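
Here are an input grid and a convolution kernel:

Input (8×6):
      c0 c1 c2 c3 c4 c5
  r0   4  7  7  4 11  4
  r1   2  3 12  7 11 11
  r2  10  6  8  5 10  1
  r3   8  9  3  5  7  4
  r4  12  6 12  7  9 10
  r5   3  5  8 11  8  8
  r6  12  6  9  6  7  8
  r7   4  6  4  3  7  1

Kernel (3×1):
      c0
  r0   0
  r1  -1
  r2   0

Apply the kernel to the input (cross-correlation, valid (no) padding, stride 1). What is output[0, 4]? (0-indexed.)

The receptive field on the input at this output position is [11 / 11 / 10]. Elementwise product with the kernel and sum: 11·-1.

-11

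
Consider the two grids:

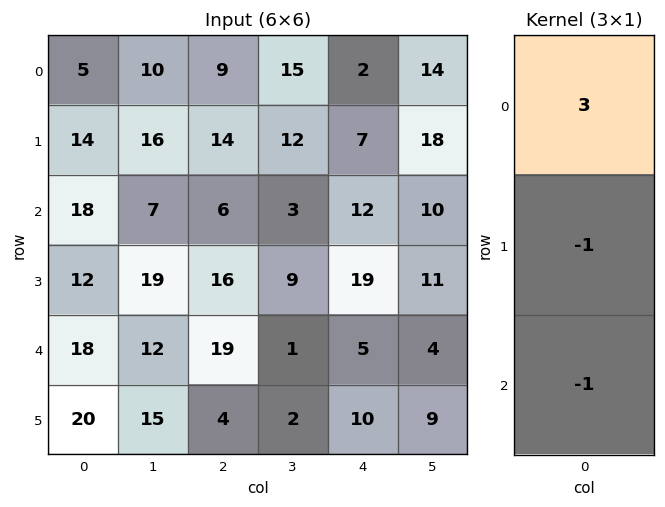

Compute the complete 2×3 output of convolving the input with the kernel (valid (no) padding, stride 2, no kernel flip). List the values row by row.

Output[0,0]: The receptive field on the input at this output position is [5 / 14 / 18]. Elementwise product with the kernel and sum: 5·3 + 14·-1 + 18·-1.
Output[0,1]: The receptive field on the input at this output position is [9 / 14 / 6]. Elementwise product with the kernel and sum: 9·3 + 14·-1 + 6·-1.

-17 7 -13
24 -17 12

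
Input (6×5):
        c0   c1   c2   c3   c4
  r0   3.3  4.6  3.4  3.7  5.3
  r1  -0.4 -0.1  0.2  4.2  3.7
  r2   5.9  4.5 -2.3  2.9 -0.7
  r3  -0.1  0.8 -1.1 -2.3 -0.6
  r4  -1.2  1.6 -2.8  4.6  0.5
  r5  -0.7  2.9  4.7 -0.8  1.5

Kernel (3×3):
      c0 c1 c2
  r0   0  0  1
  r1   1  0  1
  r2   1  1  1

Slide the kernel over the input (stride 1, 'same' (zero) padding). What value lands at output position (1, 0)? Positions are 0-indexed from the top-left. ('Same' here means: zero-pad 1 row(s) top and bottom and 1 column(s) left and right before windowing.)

14.9

The receptive field on the zero-padded input at this output position is [0 3.3 4.6 / 0 -0.4 -0.1 / 0 5.9 4.5]. Elementwise product with the kernel and sum: 4.6·1 + 0·1 + -0.1·1 + 0·1 + 5.9·1 + 4.5·1.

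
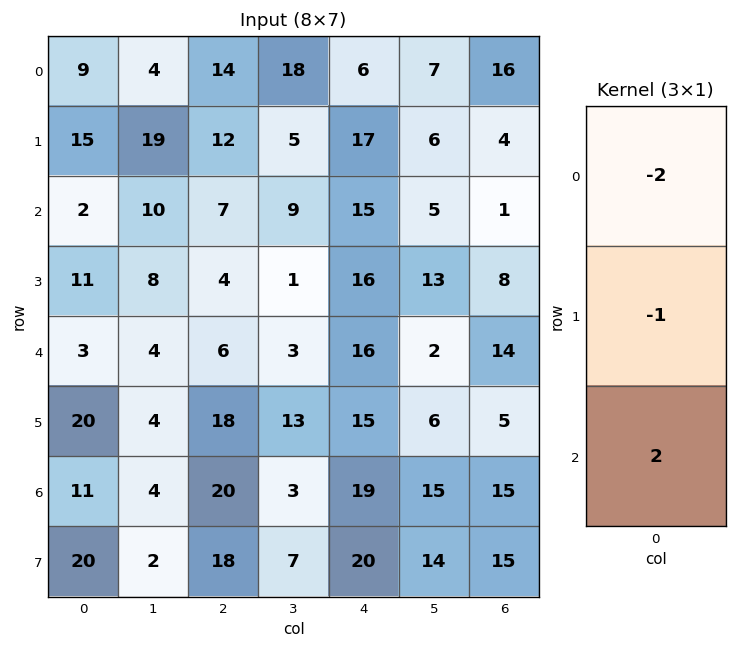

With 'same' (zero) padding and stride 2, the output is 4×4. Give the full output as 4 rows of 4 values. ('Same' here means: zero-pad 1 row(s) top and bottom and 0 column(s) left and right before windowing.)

Output[0,0]: The receptive field on the zero-padded input at this output position is [0 / 9 / 15]. Elementwise product with the kernel and sum: 0·-2 + 9·-1 + 15·2.
Output[0,1]: The receptive field on the zero-padded input at this output position is [0 / 14 / 12]. Elementwise product with the kernel and sum: 0·-2 + 14·-1 + 12·2.

21 10 28 -8
-10 -23 -17 7
15 22 -18 -20
-11 -20 -9 5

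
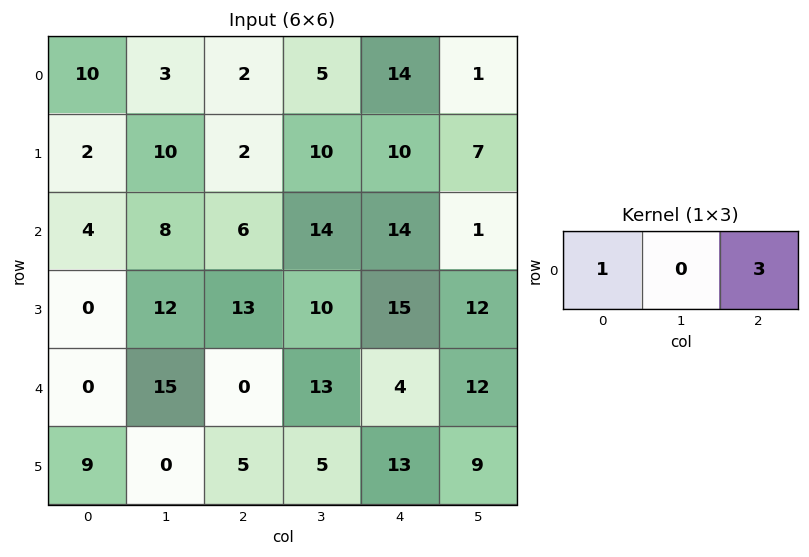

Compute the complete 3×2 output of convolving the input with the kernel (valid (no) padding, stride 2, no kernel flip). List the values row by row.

16 44
22 48
0 12

Output[0,0]: The receptive field on the input at this output position is [10 3 2]. Elementwise product with the kernel and sum: 10·1 + 2·3.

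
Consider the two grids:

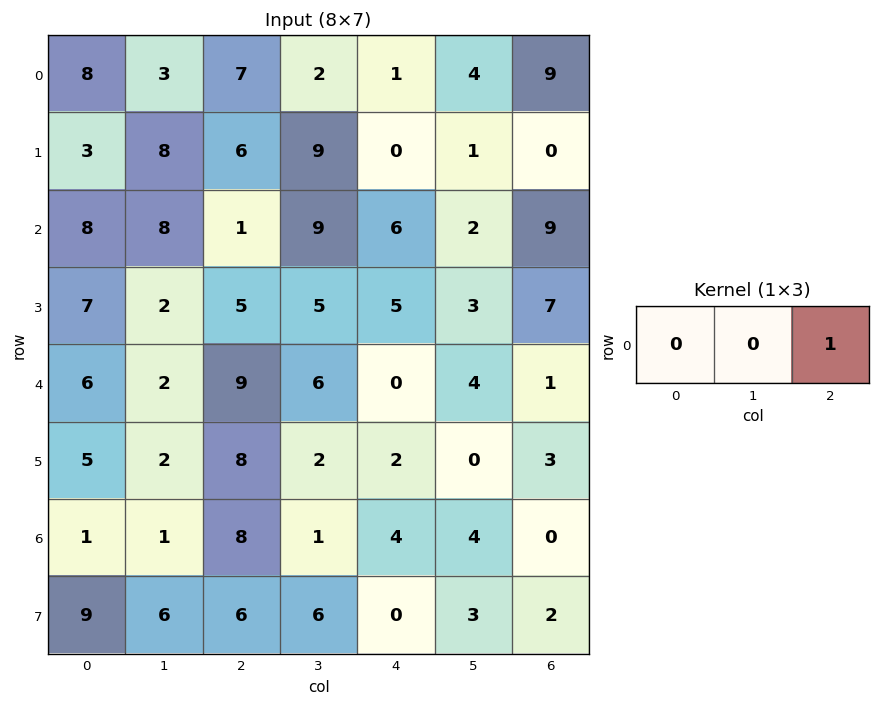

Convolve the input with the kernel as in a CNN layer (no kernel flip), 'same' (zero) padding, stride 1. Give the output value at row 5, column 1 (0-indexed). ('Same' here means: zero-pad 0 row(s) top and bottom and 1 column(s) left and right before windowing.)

The receptive field on the zero-padded input at this output position is [5 2 8]. Elementwise product with the kernel and sum: 8·1.

8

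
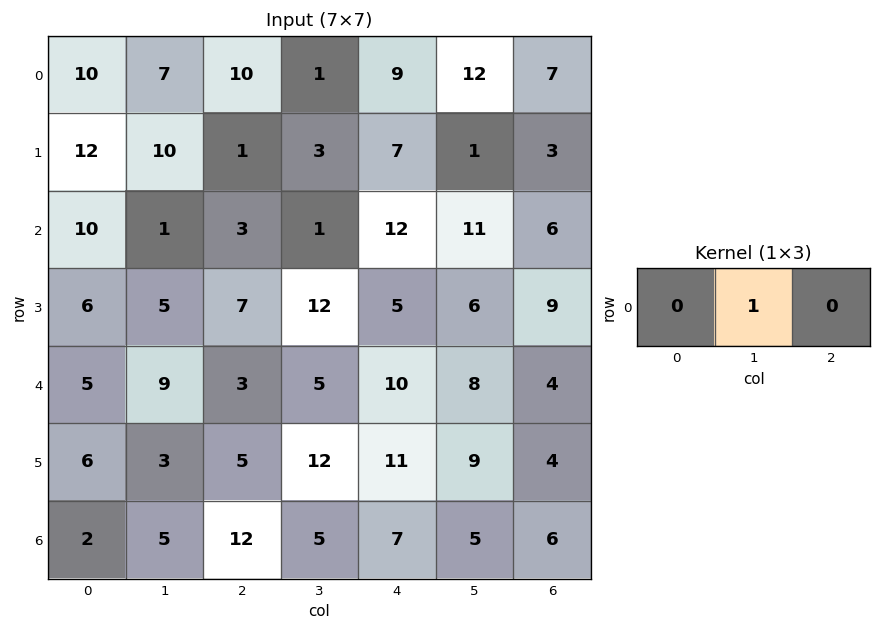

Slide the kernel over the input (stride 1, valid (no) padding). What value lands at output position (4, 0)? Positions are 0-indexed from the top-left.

9

The receptive field on the input at this output position is [5 9 3]. Elementwise product with the kernel and sum: 9·1.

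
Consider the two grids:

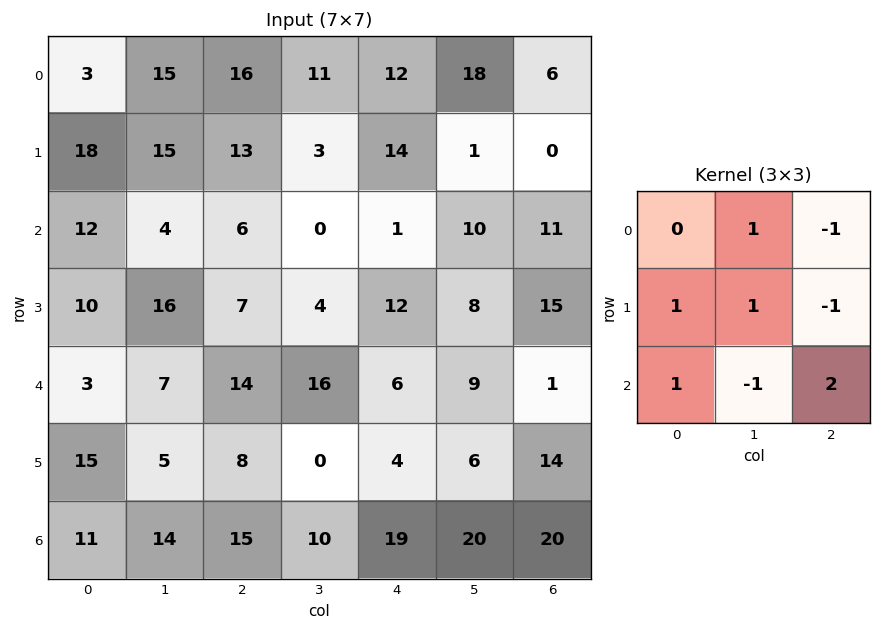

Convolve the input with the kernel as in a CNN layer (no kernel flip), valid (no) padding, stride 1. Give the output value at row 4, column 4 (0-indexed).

43

The receptive field on the input at this output position is [6 9 1 / 4 6 14 / 19 20 20]. Elementwise product with the kernel and sum: 9·1 + 1·-1 + 4·1 + 6·1 + 14·-1 + 19·1 + 20·-1 + 20·2.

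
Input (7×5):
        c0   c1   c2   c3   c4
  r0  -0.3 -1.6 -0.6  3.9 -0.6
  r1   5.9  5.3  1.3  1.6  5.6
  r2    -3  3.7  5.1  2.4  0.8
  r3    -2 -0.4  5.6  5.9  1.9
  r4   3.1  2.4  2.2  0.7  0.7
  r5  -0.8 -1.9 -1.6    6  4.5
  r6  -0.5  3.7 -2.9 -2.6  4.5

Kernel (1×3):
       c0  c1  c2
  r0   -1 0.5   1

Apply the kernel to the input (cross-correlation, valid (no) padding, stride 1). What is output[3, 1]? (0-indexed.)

9.1

The receptive field on the input at this output position is [-0.4 5.6 5.9]. Elementwise product with the kernel and sum: -0.4·-1 + 5.6·0.5 + 5.9·1.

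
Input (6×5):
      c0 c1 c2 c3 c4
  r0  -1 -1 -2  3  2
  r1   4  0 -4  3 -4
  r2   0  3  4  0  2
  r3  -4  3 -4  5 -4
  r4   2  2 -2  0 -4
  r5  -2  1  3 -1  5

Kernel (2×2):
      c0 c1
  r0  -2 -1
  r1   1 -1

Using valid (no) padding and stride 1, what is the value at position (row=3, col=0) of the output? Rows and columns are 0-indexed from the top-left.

5

The receptive field on the input at this output position is [-4 3 / 2 2]. Elementwise product with the kernel and sum: -4·-2 + 3·-1 + 2·1 + 2·-1.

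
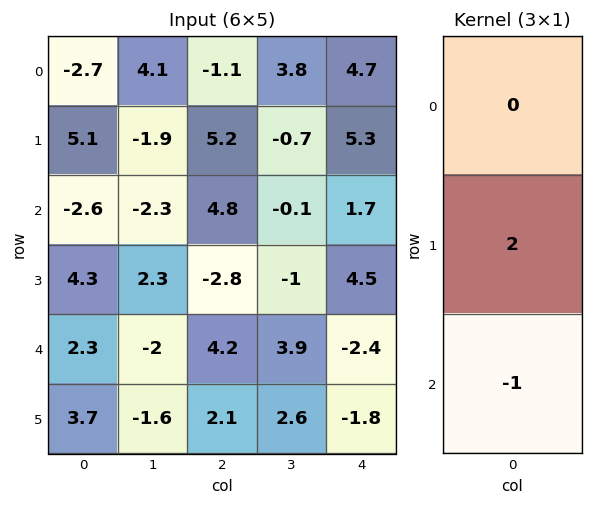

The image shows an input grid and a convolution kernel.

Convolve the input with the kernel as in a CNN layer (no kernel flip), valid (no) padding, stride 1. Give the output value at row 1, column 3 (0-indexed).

The receptive field on the input at this output position is [-0.7 / -0.1 / -1]. Elementwise product with the kernel and sum: -0.1·2 + -1·-1.

0.8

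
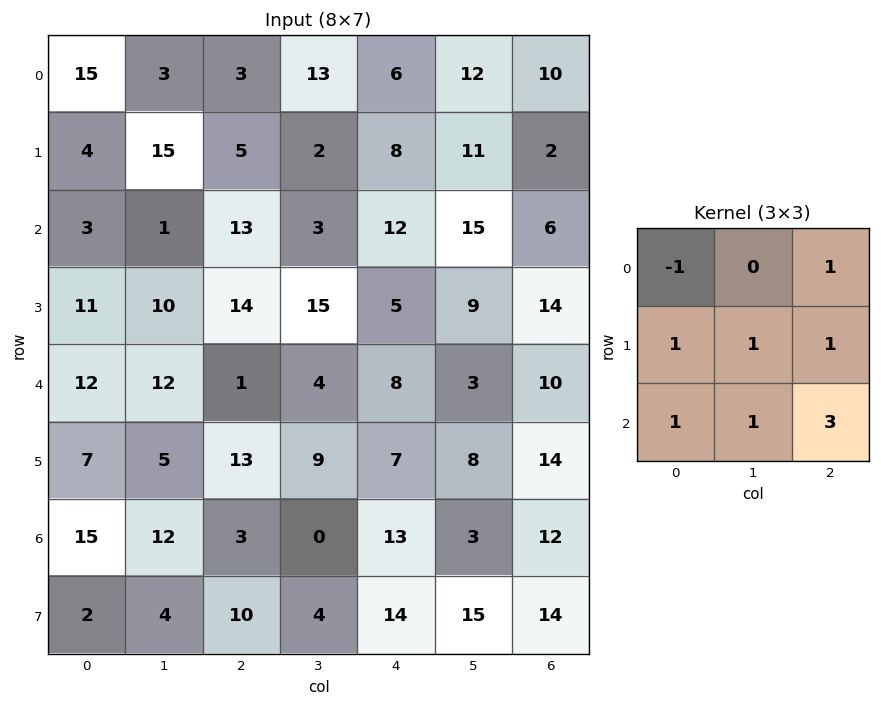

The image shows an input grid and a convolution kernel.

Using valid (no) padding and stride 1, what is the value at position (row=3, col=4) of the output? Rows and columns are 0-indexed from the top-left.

87

The receptive field on the input at this output position is [5 9 14 / 8 3 10 / 7 8 14]. Elementwise product with the kernel and sum: 5·-1 + 14·1 + 8·1 + 3·1 + 10·1 + 7·1 + 8·1 + 14·3.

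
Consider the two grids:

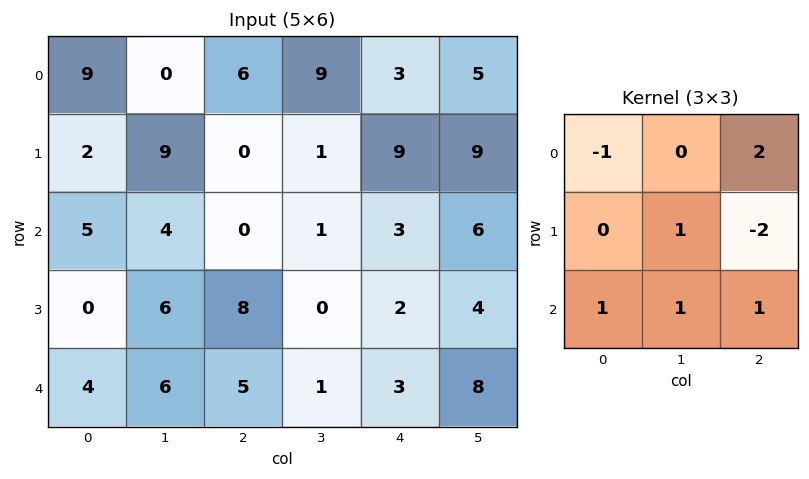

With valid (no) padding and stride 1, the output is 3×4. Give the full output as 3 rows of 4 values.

21 21 -13 2
16 5 23 14
0 18 11 17

Output[0,0]: The receptive field on the input at this output position is [9 0 6 / 2 9 0 / 5 4 0]. Elementwise product with the kernel and sum: 9·-1 + 6·2 + 9·1 + 0·-2 + 5·1 + 4·1 + 0·1.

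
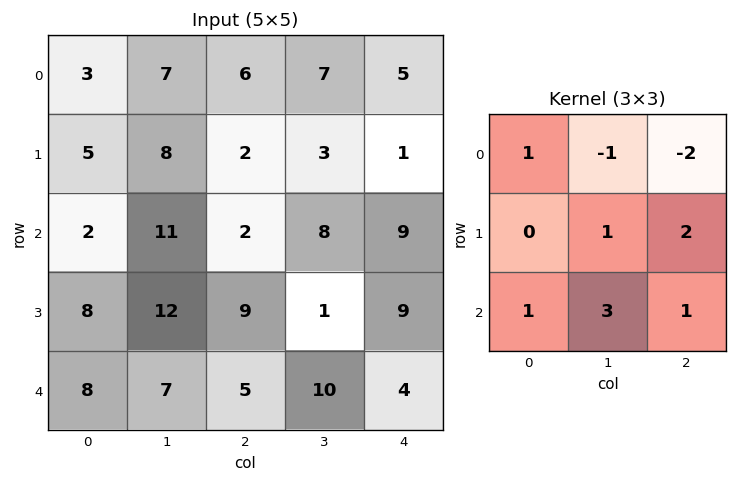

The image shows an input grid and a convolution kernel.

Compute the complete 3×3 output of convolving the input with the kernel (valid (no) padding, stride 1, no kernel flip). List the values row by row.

Output[0,0]: The receptive field on the input at this output position is [3 7 6 / 5 8 2 / 2 11 2]. Elementwise product with the kernel and sum: 3·1 + 7·-1 + 6·-2 + 8·1 + 2·2 + 2·1 + 11·3 + 2·1.
Output[0,1]: The receptive field on the input at this output position is [7 6 7 / 8 2 3 / 11 2 8]. Elementwise product with the kernel and sum: 7·1 + 6·-1 + 7·-2 + 2·1 + 3·2 + 11·1 + 2·3 + 8·1.

33 20 29
61 58 44
51 36 34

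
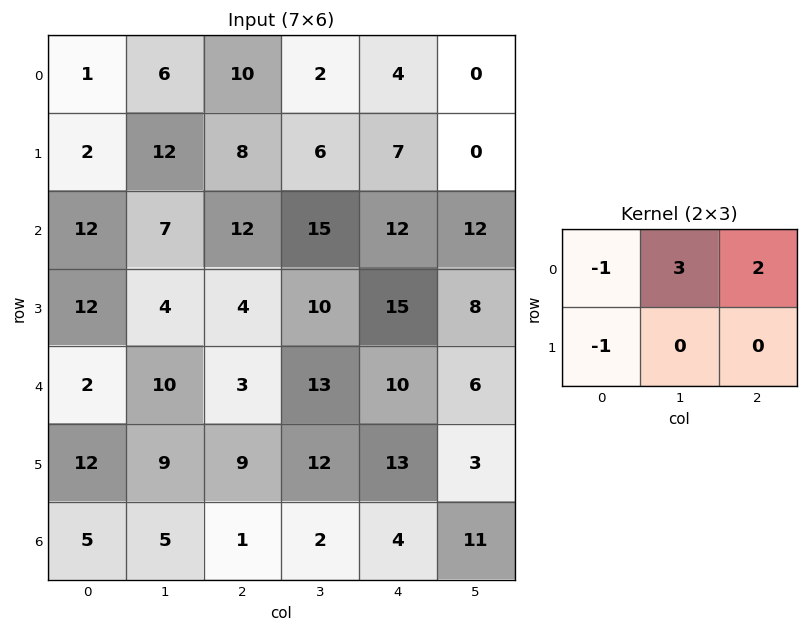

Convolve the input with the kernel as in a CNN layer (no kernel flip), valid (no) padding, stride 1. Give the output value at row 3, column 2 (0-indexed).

53

The receptive field on the input at this output position is [4 10 15 / 3 13 10]. Elementwise product with the kernel and sum: 4·-1 + 10·3 + 15·2 + 3·-1.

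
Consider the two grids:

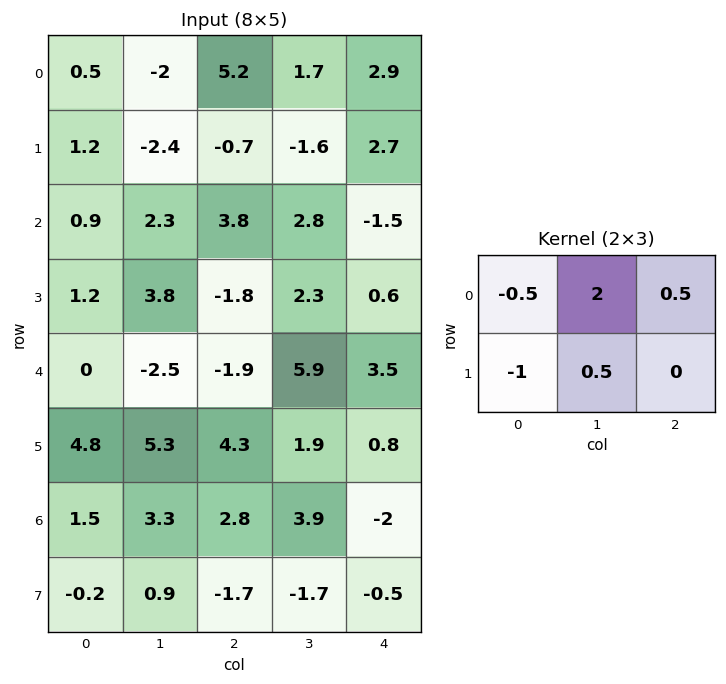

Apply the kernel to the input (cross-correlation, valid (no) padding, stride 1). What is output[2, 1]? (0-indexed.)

The receptive field on the input at this output position is [2.3 3.8 2.8 / 3.8 -1.8 2.3]. Elementwise product with the kernel and sum: 2.3·-0.5 + 3.8·2 + 2.8·0.5 + 3.8·-1 + -1.8·0.5.

3.15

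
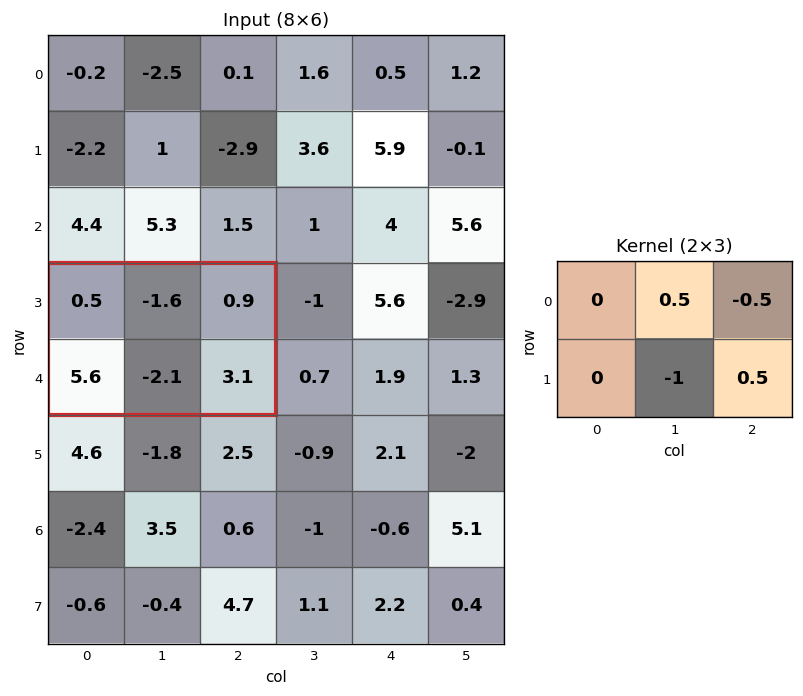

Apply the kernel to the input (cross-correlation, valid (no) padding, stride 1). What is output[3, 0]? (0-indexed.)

The receptive field on the input at this output position is [0.5 -1.6 0.9 / 5.6 -2.1 3.1]. Elementwise product with the kernel and sum: -1.6·0.5 + 0.9·-0.5 + -2.1·-1 + 3.1·0.5.

2.4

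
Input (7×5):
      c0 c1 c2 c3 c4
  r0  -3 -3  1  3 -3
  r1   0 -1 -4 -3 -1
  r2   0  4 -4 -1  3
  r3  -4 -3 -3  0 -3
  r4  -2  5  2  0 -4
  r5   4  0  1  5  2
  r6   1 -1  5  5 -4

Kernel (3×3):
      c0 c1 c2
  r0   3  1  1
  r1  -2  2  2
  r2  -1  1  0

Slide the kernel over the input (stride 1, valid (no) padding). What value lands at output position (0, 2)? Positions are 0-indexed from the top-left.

6

The receptive field on the input at this output position is [1 3 -3 / -4 -3 -1 / -4 -1 3]. Elementwise product with the kernel and sum: 1·3 + 3·1 + -3·1 + -4·-2 + -3·2 + -1·2 + -4·-1 + -1·1.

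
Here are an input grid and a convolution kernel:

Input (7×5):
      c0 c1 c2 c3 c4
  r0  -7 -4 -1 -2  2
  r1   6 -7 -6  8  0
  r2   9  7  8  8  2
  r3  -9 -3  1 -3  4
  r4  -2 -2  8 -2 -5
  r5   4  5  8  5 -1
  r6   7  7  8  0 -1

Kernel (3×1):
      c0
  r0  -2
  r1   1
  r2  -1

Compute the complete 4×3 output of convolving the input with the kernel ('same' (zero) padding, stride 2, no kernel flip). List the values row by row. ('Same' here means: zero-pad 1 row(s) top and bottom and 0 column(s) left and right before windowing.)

-13 5 2
6 19 -2
12 -2 -12
-1 -8 1

Output[0,0]: The receptive field on the zero-padded input at this output position is [0 / -7 / 6]. Elementwise product with the kernel and sum: 0·-2 + -7·1 + 6·-1.
Output[0,1]: The receptive field on the zero-padded input at this output position is [0 / -1 / -6]. Elementwise product with the kernel and sum: 0·-2 + -1·1 + -6·-1.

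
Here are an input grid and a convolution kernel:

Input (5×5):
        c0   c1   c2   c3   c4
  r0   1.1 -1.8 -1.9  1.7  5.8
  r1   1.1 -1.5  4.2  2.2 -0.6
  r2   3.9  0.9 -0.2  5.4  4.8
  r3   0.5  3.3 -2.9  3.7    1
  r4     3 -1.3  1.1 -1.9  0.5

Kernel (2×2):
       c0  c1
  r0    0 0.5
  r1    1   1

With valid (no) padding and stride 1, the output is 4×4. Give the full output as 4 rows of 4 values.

Output[0,0]: The receptive field on the input at this output position is [1.1 -1.8 / 1.1 -1.5]. Elementwise product with the kernel and sum: -1.8·0.5 + 1.1·1 + -1.5·1.
Output[0,1]: The receptive field on the input at this output position is [-1.8 -1.9 / -1.5 4.2]. Elementwise product with the kernel and sum: -1.9·0.5 + -1.5·1 + 4.2·1.

-1.3 1.75 7.25 4.5
4.05 2.8 6.3 9.9
4.25 0.3 3.5 7.1
3.35 -1.65 1.05 -0.9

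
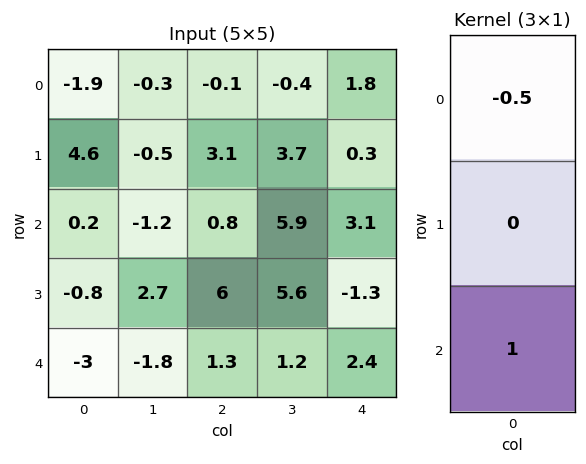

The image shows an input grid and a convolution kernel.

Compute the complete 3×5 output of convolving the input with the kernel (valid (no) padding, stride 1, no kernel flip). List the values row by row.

1.15 -1.05 0.85 6.1 2.2
-3.1 2.95 4.45 3.75 -1.45
-3.1 -1.2 0.9 -1.75 0.85

Output[0,0]: The receptive field on the input at this output position is [-1.9 / 4.6 / 0.2]. Elementwise product with the kernel and sum: -1.9·-0.5 + 0.2·1.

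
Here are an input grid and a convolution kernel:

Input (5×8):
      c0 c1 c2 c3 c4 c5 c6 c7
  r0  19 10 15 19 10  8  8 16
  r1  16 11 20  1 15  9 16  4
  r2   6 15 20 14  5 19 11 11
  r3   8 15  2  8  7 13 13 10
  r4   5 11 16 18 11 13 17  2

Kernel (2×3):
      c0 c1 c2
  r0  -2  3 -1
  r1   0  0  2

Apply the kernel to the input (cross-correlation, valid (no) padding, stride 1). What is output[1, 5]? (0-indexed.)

The receptive field on the input at this output position is [9 16 4 / 19 11 11]. Elementwise product with the kernel and sum: 9·-2 + 16·3 + 4·-1 + 11·2.

48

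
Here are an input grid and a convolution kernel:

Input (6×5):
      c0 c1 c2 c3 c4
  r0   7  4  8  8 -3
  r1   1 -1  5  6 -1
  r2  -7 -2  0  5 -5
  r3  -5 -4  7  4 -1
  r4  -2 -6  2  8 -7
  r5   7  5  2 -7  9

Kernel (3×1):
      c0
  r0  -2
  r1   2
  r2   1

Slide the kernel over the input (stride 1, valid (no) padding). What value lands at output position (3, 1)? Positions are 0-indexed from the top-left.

The receptive field on the input at this output position is [-4 / -6 / 5]. Elementwise product with the kernel and sum: -4·-2 + -6·2 + 5·1.

1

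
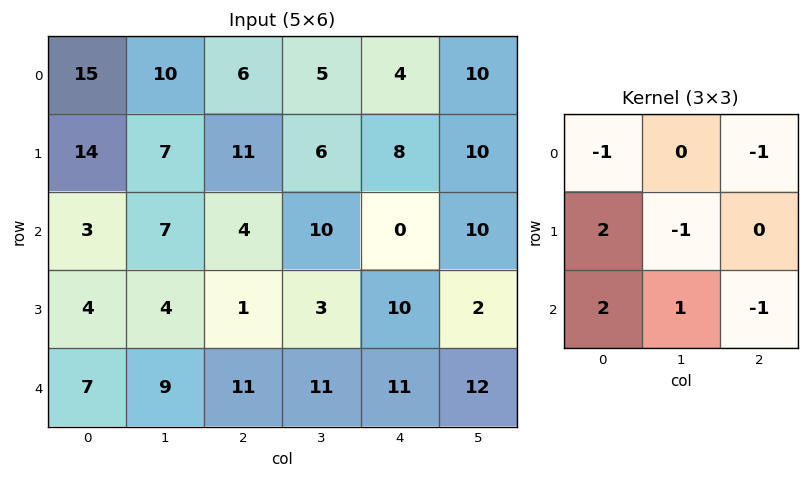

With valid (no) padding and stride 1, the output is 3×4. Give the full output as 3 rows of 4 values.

9 -4 24 -1
-15 3 -26 18
9 8 17 -3

Output[0,0]: The receptive field on the input at this output position is [15 10 6 / 14 7 11 / 3 7 4]. Elementwise product with the kernel and sum: 15·-1 + 6·-1 + 14·2 + 7·-1 + 3·2 + 7·1 + 4·-1.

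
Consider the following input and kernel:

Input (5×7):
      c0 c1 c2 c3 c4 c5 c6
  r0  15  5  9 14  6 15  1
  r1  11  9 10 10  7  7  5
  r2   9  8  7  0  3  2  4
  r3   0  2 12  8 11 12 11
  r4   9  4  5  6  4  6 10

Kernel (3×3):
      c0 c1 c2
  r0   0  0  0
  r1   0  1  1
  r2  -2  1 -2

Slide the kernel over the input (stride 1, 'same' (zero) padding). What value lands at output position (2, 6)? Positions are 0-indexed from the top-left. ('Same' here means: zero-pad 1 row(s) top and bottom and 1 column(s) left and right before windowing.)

-9

The receptive field on the zero-padded input at this output position is [7 5 0 / 2 4 0 / 12 11 0]. Elementwise product with the kernel and sum: 4·1 + 0·1 + 12·-2 + 11·1 + 0·-2.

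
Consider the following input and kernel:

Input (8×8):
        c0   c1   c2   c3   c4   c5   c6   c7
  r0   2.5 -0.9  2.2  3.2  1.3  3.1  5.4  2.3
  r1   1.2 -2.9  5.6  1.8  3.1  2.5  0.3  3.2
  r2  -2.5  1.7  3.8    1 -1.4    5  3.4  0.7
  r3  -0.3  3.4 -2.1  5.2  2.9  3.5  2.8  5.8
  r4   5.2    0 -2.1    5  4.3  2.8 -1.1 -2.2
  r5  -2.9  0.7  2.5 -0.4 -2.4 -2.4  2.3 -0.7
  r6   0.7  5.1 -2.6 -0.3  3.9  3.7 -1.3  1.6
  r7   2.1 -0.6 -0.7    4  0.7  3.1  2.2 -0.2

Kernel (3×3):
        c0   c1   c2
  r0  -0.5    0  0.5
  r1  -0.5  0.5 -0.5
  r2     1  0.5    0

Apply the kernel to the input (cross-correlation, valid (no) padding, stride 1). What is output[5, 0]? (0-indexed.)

The receptive field on the input at this output position is [-2.9 0.7 2.5 / 0.7 5.1 -2.6 / 2.1 -0.6 -0.7]. Elementwise product with the kernel and sum: -2.9·-0.5 + 2.5·0.5 + 0.7·-0.5 + 5.1·0.5 + -2.6·-0.5 + 2.1·1 + -0.6·0.5.

8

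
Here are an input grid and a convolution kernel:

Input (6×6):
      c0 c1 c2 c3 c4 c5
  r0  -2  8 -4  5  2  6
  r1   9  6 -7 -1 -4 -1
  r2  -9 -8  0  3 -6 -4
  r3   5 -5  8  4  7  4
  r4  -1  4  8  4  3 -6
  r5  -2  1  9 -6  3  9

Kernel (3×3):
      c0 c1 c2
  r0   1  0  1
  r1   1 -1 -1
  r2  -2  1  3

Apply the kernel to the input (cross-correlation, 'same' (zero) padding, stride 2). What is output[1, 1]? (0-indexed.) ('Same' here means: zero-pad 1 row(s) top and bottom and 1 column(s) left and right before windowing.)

The receptive field on the zero-padded input at this output position is [6 -7 -1 / -8 0 3 / -5 8 4]. Elementwise product with the kernel and sum: 6·1 + -1·1 + -8·1 + 0·-1 + 3·-1 + -5·-2 + 8·1 + 4·3.

24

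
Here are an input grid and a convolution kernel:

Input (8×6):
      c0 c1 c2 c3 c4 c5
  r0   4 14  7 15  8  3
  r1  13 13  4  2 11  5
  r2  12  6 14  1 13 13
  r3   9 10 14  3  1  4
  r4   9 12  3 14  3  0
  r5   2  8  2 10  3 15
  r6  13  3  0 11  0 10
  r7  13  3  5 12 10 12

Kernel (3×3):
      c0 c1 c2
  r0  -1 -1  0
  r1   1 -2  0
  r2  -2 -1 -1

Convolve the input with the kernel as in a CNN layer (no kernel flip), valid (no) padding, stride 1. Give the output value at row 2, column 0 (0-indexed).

-62

The receptive field on the input at this output position is [12 6 14 / 9 10 14 / 9 12 3]. Elementwise product with the kernel and sum: 12·-1 + 6·-1 + 9·1 + 10·-2 + 9·-2 + 12·-1 + 3·-1.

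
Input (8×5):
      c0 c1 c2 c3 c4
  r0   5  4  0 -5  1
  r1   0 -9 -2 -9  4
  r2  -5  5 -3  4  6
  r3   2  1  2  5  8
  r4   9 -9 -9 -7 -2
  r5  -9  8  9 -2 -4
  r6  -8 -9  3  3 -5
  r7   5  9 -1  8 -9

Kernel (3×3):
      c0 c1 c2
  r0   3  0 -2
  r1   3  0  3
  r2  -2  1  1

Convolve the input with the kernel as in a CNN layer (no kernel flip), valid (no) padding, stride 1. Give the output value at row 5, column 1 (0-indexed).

-1

The receptive field on the input at this output position is [8 9 -2 / -9 3 3 / 9 -1 8]. Elementwise product with the kernel and sum: 8·3 + -2·-2 + -9·3 + 3·3 + 9·-2 + -1·1 + 8·1.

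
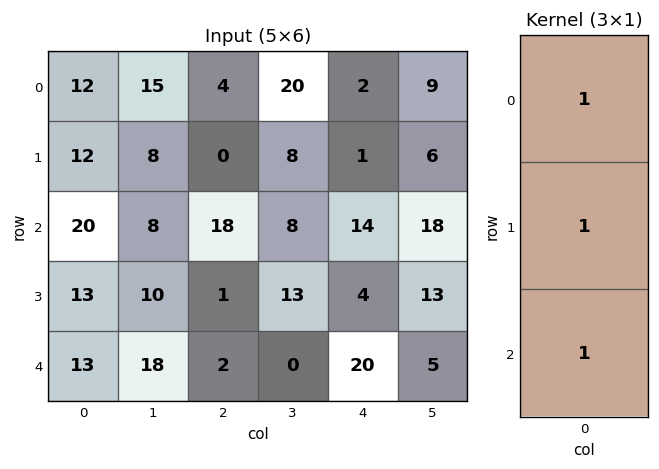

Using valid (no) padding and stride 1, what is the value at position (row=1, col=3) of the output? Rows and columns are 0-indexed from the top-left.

29

The receptive field on the input at this output position is [8 / 8 / 13]. Elementwise product with the kernel and sum: 8·1 + 8·1 + 13·1.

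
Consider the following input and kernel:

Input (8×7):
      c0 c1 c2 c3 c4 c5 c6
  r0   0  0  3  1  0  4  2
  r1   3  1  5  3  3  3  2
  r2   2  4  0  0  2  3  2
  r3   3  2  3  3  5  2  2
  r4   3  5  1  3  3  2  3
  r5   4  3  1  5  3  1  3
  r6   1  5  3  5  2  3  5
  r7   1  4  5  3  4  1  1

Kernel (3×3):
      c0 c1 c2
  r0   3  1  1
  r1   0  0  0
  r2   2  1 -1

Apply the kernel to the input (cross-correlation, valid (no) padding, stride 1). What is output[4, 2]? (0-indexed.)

The receptive field on the input at this output position is [1 3 3 / 1 5 3 / 3 5 2]. Elementwise product with the kernel and sum: 1·3 + 3·1 + 3·1 + 3·2 + 5·1 + 2·-1.

18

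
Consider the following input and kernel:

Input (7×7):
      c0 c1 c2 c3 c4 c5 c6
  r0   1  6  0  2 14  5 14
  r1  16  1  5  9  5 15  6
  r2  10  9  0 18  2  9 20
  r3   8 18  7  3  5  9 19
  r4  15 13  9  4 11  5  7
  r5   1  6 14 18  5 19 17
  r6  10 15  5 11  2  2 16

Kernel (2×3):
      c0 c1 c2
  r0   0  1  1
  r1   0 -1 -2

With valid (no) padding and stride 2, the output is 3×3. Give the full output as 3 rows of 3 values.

-5 -3 -8
-23 7 -18
-12 -13 -41

Output[0,0]: The receptive field on the input at this output position is [1 6 0 / 16 1 5]. Elementwise product with the kernel and sum: 6·1 + 0·1 + 1·-1 + 5·-2.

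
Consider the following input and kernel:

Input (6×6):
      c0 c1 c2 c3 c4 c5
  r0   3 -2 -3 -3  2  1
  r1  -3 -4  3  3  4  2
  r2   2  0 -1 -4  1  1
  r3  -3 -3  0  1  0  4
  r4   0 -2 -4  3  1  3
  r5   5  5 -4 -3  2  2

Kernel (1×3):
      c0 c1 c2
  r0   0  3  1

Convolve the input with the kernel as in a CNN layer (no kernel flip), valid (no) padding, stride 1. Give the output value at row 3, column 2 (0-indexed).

3

The receptive field on the input at this output position is [0 1 0]. Elementwise product with the kernel and sum: 1·3 + 0·1.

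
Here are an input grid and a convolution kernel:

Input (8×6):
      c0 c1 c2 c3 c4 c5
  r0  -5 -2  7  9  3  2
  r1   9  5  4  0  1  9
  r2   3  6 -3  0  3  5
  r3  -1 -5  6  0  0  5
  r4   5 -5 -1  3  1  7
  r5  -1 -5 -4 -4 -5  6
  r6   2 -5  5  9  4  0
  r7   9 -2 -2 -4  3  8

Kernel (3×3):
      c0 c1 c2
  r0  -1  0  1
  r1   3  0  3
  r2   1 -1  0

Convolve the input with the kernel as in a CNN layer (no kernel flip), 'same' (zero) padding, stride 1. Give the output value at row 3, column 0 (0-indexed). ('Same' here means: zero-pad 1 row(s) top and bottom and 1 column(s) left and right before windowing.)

-14

The receptive field on the zero-padded input at this output position is [0 3 6 / 0 -1 -5 / 0 5 -5]. Elementwise product with the kernel and sum: 0·-1 + 6·1 + 0·3 + -5·3 + 0·1 + 5·-1.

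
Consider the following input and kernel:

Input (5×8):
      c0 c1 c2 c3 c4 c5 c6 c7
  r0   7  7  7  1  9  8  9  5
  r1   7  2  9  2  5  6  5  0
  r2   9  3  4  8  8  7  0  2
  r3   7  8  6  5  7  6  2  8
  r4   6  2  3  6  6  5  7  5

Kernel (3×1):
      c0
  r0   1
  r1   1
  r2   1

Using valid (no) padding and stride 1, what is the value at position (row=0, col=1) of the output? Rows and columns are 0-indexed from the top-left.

12

The receptive field on the input at this output position is [7 / 2 / 3]. Elementwise product with the kernel and sum: 7·1 + 2·1 + 3·1.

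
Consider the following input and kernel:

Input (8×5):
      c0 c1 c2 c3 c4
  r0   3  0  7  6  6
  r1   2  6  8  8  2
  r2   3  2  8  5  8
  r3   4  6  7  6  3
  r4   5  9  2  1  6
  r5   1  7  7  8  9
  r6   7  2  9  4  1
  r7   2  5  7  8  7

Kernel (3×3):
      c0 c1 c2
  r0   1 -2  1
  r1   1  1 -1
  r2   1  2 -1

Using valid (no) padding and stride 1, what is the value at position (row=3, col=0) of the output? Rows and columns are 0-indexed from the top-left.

19

The receptive field on the input at this output position is [4 6 7 / 5 9 2 / 1 7 7]. Elementwise product with the kernel and sum: 4·1 + 6·-2 + 7·1 + 5·1 + 9·1 + 2·-1 + 1·1 + 7·2 + 7·-1.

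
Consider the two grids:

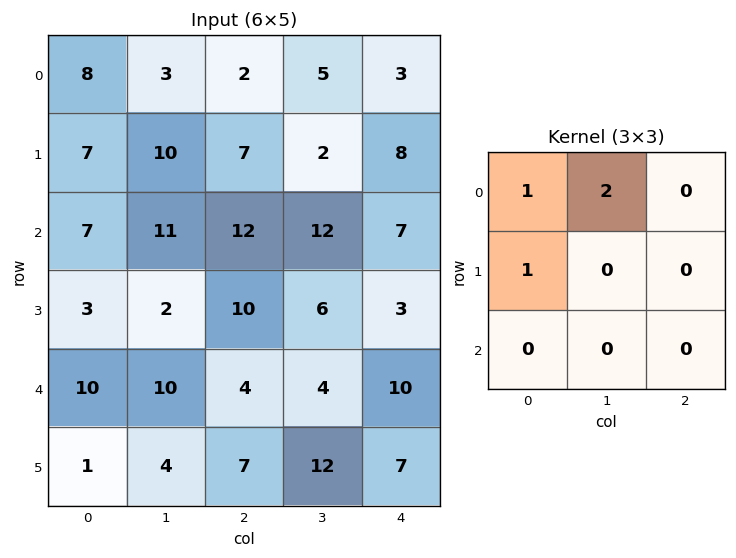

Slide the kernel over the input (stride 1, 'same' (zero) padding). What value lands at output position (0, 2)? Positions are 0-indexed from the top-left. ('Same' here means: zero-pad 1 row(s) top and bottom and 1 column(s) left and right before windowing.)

The receptive field on the zero-padded input at this output position is [0 0 0 / 3 2 5 / 10 7 2]. Elementwise product with the kernel and sum: 0·1 + 0·2 + 3·1.

3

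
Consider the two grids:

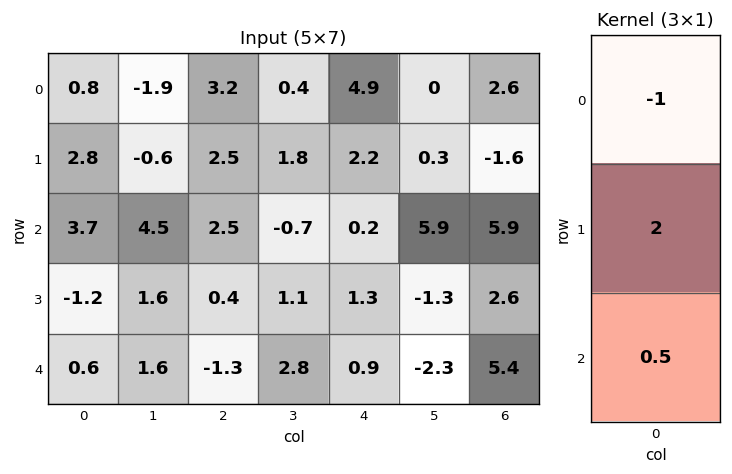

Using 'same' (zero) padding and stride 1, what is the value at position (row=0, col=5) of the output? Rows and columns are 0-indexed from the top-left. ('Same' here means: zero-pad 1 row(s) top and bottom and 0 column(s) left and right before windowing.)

The receptive field on the zero-padded input at this output position is [0 / 0 / 0.3]. Elementwise product with the kernel and sum: 0·-1 + 0·2 + 0.3·0.5.

0.15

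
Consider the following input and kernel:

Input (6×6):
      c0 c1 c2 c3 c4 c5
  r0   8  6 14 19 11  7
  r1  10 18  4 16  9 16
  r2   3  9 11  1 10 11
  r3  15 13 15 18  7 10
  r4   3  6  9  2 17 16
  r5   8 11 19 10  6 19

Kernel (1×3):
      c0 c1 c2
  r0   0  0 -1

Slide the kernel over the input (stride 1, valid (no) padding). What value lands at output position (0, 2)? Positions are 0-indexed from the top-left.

The receptive field on the input at this output position is [14 19 11]. Elementwise product with the kernel and sum: 11·-1.

-11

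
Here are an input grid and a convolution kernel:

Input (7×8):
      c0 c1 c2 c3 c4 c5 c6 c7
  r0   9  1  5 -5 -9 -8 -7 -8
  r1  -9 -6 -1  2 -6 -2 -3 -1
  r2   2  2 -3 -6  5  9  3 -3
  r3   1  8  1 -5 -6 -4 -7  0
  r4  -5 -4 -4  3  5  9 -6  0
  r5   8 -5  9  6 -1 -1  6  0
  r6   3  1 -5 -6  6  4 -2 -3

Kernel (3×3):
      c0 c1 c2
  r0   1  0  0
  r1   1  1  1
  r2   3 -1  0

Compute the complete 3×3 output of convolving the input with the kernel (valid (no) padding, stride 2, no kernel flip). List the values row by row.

Output[0,0]: The receptive field on the input at this output position is [9 1 5 / -9 -6 -1 / 2 2 -3]. Elementwise product with the kernel and sum: 9·1 + -9·1 + -6·1 + -1·1 + 2·3 + 2·-1.
Output[0,1]: The receptive field on the input at this output position is [5 -5 -9 / -1 2 -6 / -3 -6 5]. Elementwise product with the kernel and sum: 5·1 + -1·1 + 2·1 + -6·1 + -3·3 + -6·-1.

-3 -3 -14
1 -28 -6
15 1 23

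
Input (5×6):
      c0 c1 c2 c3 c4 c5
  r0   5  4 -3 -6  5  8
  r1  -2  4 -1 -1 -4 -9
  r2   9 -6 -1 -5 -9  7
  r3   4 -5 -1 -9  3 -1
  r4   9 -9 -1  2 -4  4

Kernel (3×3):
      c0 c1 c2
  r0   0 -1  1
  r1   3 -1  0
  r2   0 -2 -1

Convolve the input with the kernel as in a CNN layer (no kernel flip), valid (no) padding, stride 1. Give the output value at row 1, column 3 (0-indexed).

The receptive field on the input at this output position is [-1 -4 -9 / -5 -9 7 / -9 3 -1]. Elementwise product with the kernel and sum: -4·-1 + -9·1 + -5·3 + -9·-1 + 3·-2 + -1·-1.

-16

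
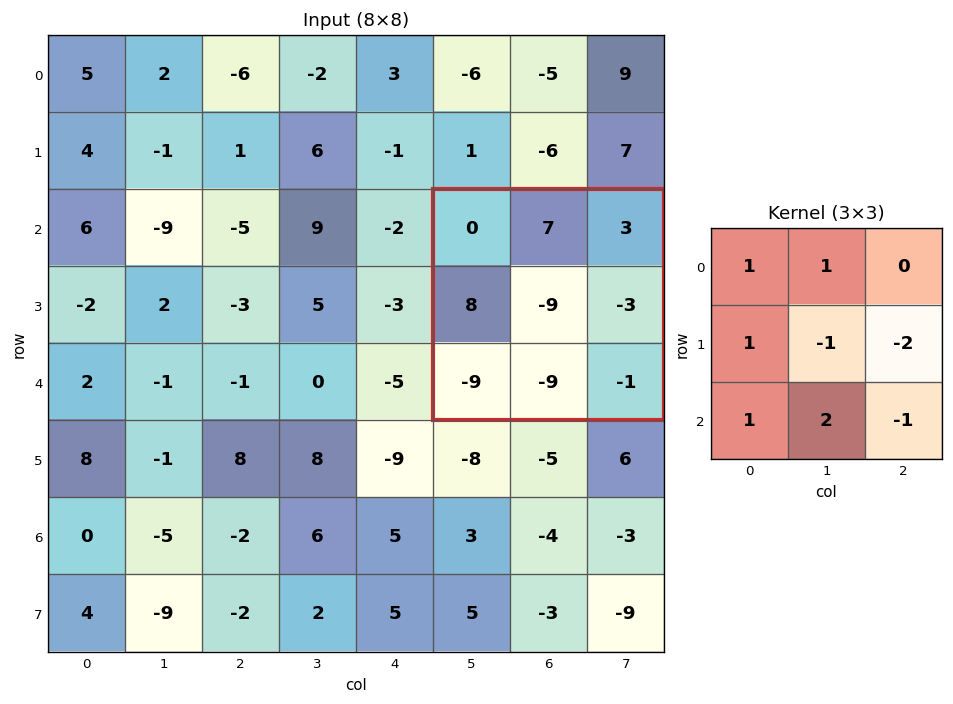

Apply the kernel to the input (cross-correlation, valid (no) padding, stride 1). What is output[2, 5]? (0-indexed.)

The receptive field on the input at this output position is [0 7 3 / 8 -9 -3 / -9 -9 -1]. Elementwise product with the kernel and sum: 0·1 + 7·1 + 8·1 + -9·-1 + -3·-2 + -9·1 + -9·2 + -1·-1.

4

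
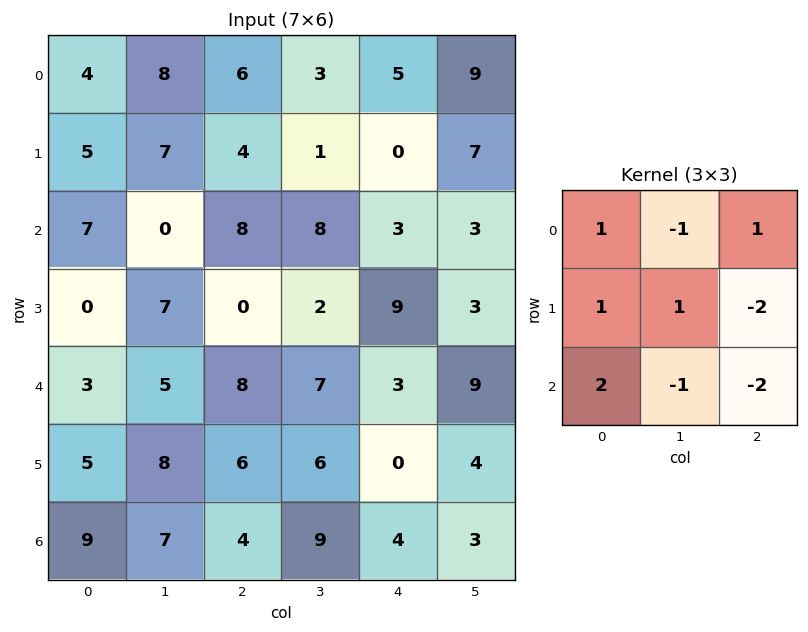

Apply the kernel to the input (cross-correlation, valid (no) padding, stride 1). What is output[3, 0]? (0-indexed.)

-25

The receptive field on the input at this output position is [0 7 0 / 3 5 8 / 5 8 6]. Elementwise product with the kernel and sum: 0·1 + 7·-1 + 0·1 + 3·1 + 5·1 + 8·-2 + 5·2 + 8·-1 + 6·-2.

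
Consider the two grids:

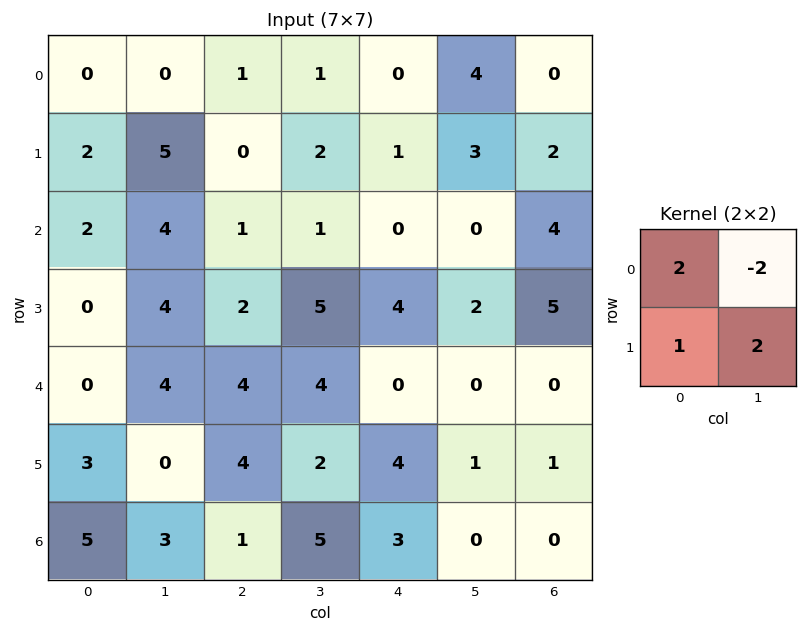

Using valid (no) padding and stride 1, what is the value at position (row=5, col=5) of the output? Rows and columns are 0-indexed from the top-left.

0

The receptive field on the input at this output position is [1 1 / 0 0]. Elementwise product with the kernel and sum: 1·2 + 1·-2 + 0·1 + 0·2.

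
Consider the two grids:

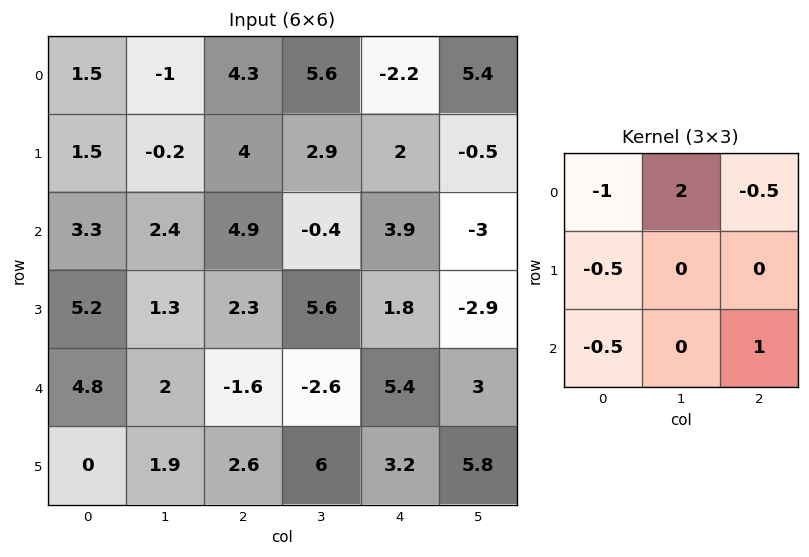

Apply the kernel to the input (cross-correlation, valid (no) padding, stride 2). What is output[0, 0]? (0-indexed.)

-3.15

The receptive field on the input at this output position is [1.5 -1 4.3 / 1.5 -0.2 4 / 3.3 2.4 4.9]. Elementwise product with the kernel and sum: 1.5·-1 + -1·2 + 4.3·-0.5 + 1.5·-0.5 + 3.3·-0.5 + 4.9·1.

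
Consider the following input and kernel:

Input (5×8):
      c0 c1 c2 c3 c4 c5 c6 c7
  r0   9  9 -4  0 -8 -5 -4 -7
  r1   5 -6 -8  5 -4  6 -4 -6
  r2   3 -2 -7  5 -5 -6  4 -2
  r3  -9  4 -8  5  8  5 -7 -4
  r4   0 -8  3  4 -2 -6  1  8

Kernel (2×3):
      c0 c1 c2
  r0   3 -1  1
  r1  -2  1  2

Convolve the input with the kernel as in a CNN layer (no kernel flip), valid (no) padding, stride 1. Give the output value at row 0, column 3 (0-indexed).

1

The receptive field on the input at this output position is [0 -8 -5 / 5 -4 6]. Elementwise product with the kernel and sum: 0·3 + -8·-1 + -5·1 + 5·-2 + -4·1 + 6·2.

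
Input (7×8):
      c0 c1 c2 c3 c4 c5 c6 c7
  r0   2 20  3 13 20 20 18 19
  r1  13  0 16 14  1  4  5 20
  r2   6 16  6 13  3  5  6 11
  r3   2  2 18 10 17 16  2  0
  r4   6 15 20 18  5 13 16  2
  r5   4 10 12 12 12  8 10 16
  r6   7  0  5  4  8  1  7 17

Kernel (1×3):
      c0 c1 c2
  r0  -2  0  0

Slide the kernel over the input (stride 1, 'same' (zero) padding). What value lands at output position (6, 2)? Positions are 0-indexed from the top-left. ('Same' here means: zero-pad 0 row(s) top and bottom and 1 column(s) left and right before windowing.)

0

The receptive field on the zero-padded input at this output position is [0 5 4]. Elementwise product with the kernel and sum: 0·-2.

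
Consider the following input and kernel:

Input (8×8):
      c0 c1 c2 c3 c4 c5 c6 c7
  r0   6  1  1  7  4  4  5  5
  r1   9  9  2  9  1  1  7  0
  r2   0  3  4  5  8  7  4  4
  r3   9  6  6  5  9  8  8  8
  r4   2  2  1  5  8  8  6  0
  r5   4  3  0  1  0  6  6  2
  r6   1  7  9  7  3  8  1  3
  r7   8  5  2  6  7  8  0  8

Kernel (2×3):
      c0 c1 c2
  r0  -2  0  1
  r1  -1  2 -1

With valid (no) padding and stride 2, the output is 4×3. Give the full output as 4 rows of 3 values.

Output[0,0]: The receptive field on the input at this output position is [6 1 1 / 9 9 2]. Elementwise product with the kernel and sum: 6·-2 + 1·1 + 9·-1 + 9·2 + 2·-1.

-4 17 -9
1 -5 -13
-1 8 -4
7 -12 4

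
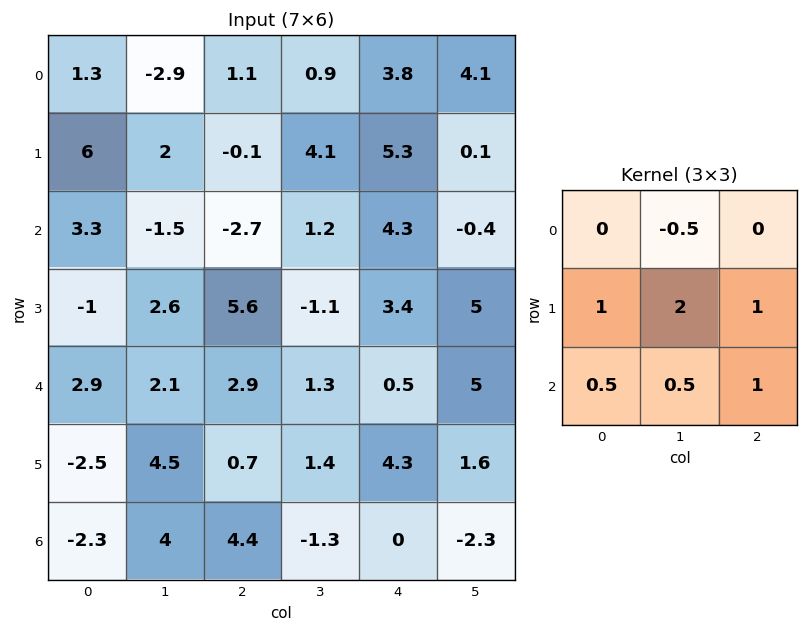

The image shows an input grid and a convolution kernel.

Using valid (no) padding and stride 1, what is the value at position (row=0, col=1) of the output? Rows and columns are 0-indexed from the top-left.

4.45

The receptive field on the input at this output position is [-2.9 1.1 0.9 / 2 -0.1 4.1 / -1.5 -2.7 1.2]. Elementwise product with the kernel and sum: 1.1·-0.5 + 2·1 + -0.1·2 + 4.1·1 + -1.5·0.5 + -2.7·0.5 + 1.2·1.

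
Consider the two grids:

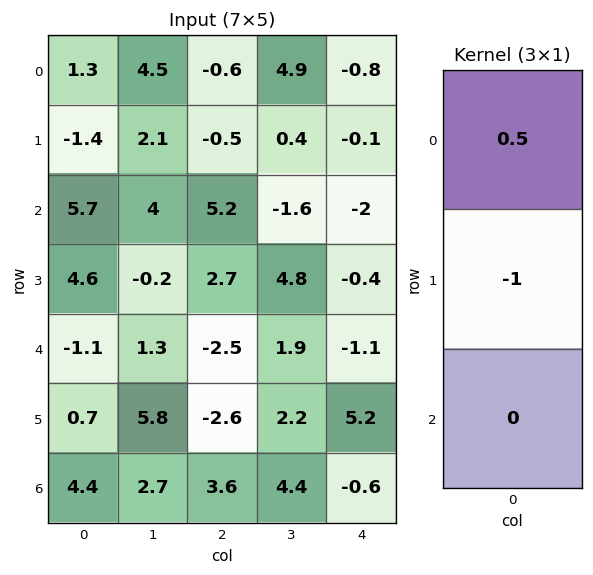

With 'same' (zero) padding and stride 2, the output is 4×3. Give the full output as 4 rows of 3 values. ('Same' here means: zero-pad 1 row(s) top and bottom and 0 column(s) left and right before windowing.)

Output[0,0]: The receptive field on the zero-padded input at this output position is [0 / 1.3 / -1.4]. Elementwise product with the kernel and sum: 0·0.5 + 1.3·-1.

-1.3 0.6 0.8
-6.4 -5.45 1.95
3.4 3.85 0.9
-4.05 -4.9 3.2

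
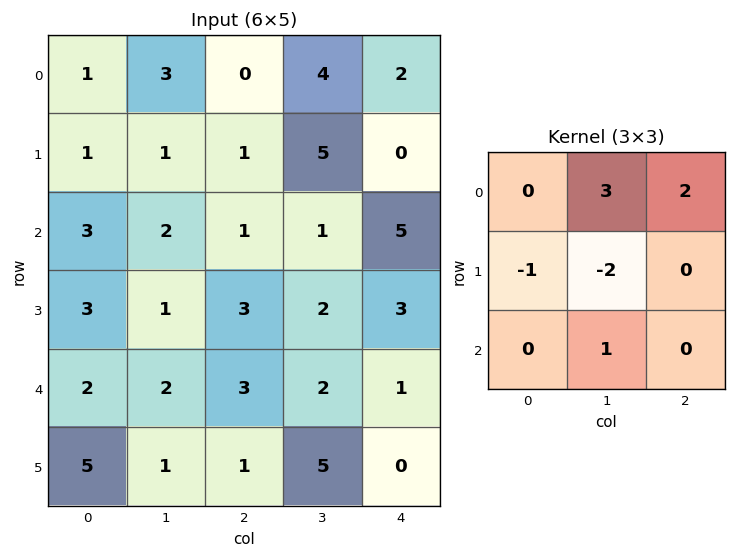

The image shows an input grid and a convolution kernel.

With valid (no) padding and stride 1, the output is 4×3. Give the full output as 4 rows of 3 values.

8 6 6
-1 12 14
5 1 8
4 6 10

Output[0,0]: The receptive field on the input at this output position is [1 3 0 / 1 1 1 / 3 2 1]. Elementwise product with the kernel and sum: 3·3 + 0·2 + 1·-1 + 1·-2 + 2·1.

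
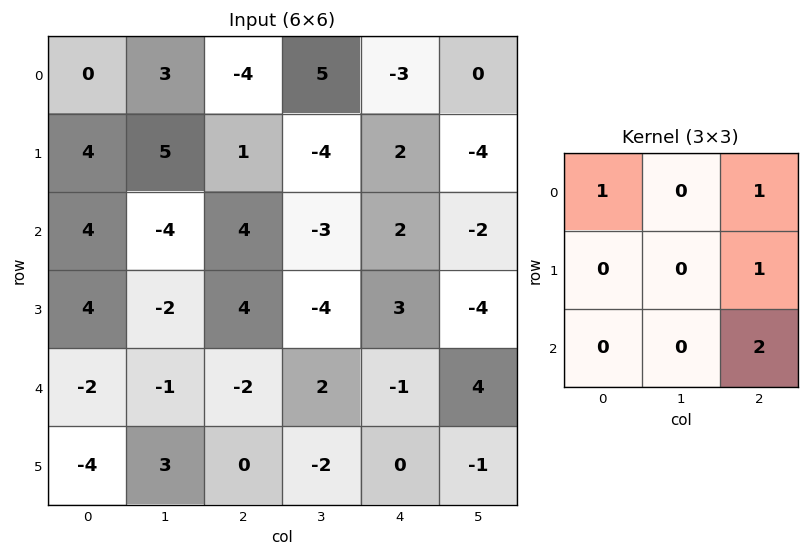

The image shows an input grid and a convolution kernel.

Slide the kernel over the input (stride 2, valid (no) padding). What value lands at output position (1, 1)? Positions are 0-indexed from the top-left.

7

The receptive field on the input at this output position is [4 -3 2 / 4 -4 3 / -2 2 -1]. Elementwise product with the kernel and sum: 4·1 + 2·1 + 3·1 + -1·2.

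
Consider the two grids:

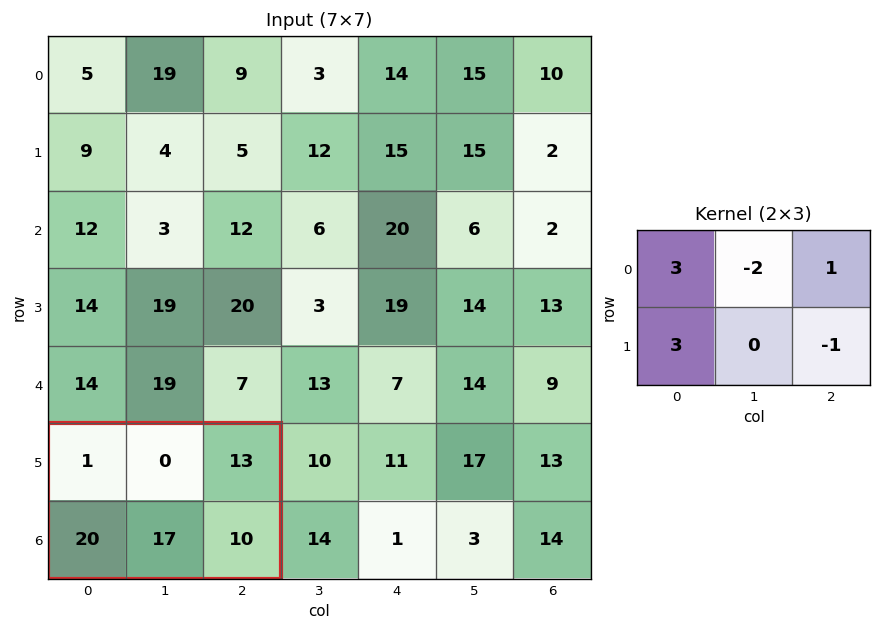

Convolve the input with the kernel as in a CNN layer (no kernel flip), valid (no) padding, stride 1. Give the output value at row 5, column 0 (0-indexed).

66

The receptive field on the input at this output position is [1 0 13 / 20 17 10]. Elementwise product with the kernel and sum: 1·3 + 0·-2 + 13·1 + 20·3 + 10·-1.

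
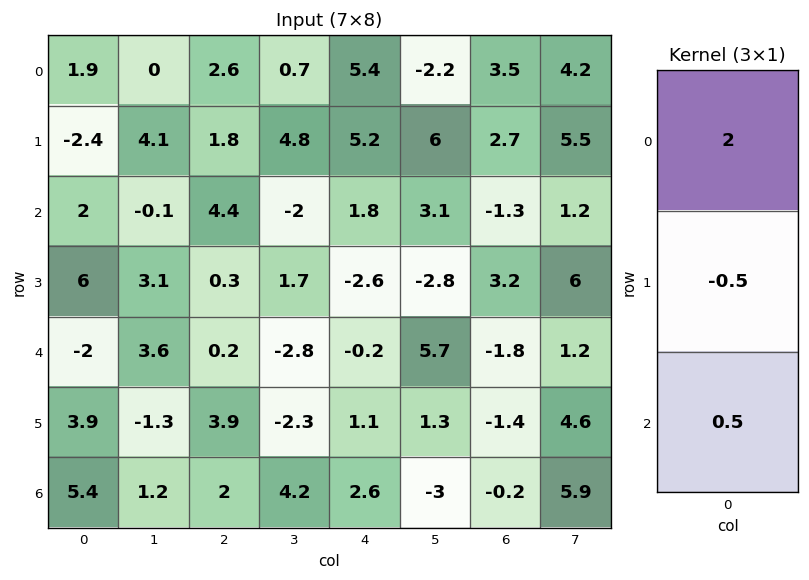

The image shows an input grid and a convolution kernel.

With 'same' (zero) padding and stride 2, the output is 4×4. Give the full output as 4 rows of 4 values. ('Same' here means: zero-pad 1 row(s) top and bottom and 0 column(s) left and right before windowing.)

-2.15 -0.4 -0.1 -0.4
-2.8 1.55 8.2 7.65
14.95 2.45 -4.55 6.6
5.1 6.8 0.9 -2.7

Output[0,0]: The receptive field on the zero-padded input at this output position is [0 / 1.9 / -2.4]. Elementwise product with the kernel and sum: 0·2 + 1.9·-0.5 + -2.4·0.5.
Output[0,1]: The receptive field on the zero-padded input at this output position is [0 / 2.6 / 1.8]. Elementwise product with the kernel and sum: 0·2 + 2.6·-0.5 + 1.8·0.5.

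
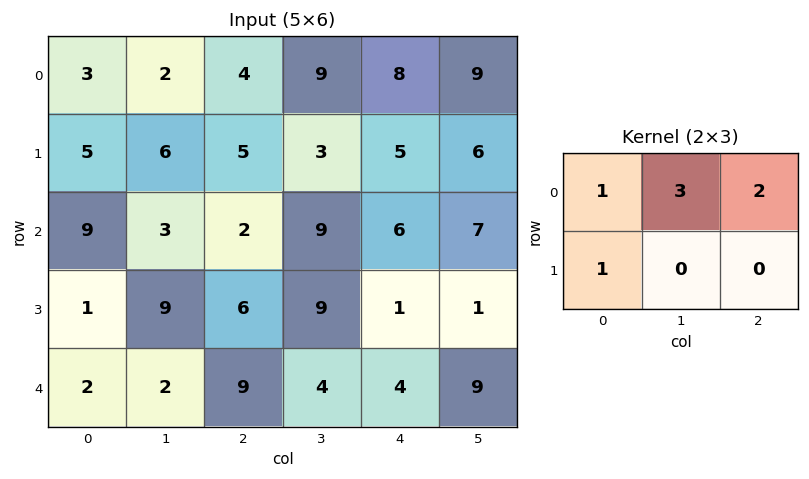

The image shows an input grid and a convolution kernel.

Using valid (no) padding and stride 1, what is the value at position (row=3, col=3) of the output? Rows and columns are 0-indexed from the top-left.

The receptive field on the input at this output position is [9 1 1 / 4 4 9]. Elementwise product with the kernel and sum: 9·1 + 1·3 + 1·2 + 4·1.

18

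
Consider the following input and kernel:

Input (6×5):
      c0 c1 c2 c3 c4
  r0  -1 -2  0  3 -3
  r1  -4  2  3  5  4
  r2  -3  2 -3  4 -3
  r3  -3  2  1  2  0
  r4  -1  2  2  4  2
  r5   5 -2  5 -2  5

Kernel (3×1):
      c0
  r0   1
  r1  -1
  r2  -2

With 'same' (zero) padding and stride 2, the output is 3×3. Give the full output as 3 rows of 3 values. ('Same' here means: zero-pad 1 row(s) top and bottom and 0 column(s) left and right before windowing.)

Output[0,0]: The receptive field on the zero-padded input at this output position is [0 / -1 / -4]. Elementwise product with the kernel and sum: 0·1 + -1·-1 + -4·-2.
Output[0,1]: The receptive field on the zero-padded input at this output position is [0 / 0 / 3]. Elementwise product with the kernel and sum: 0·1 + 0·-1 + 3·-2.

9 -6 -5
5 4 7
-12 -11 -12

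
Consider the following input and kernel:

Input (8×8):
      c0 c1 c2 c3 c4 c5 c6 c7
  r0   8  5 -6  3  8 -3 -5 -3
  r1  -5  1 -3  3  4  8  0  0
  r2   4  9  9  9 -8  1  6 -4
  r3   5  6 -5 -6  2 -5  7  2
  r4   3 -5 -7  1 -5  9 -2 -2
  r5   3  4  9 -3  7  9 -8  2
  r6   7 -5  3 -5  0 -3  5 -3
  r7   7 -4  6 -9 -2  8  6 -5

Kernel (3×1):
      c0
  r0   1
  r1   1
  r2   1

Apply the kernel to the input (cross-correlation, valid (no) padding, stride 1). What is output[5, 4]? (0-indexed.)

5

The receptive field on the input at this output position is [7 / 0 / -2]. Elementwise product with the kernel and sum: 7·1 + 0·1 + -2·1.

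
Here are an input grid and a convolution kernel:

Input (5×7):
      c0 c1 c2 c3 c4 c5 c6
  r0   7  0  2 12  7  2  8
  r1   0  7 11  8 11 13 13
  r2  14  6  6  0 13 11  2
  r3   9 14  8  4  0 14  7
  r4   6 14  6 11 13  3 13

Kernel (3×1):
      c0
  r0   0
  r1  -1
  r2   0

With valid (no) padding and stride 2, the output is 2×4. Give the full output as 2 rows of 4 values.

Output[0,0]: The receptive field on the input at this output position is [7 / 0 / 14]. Elementwise product with the kernel and sum: 0·-1.

0 -11 -11 -13
-9 -8 0 -7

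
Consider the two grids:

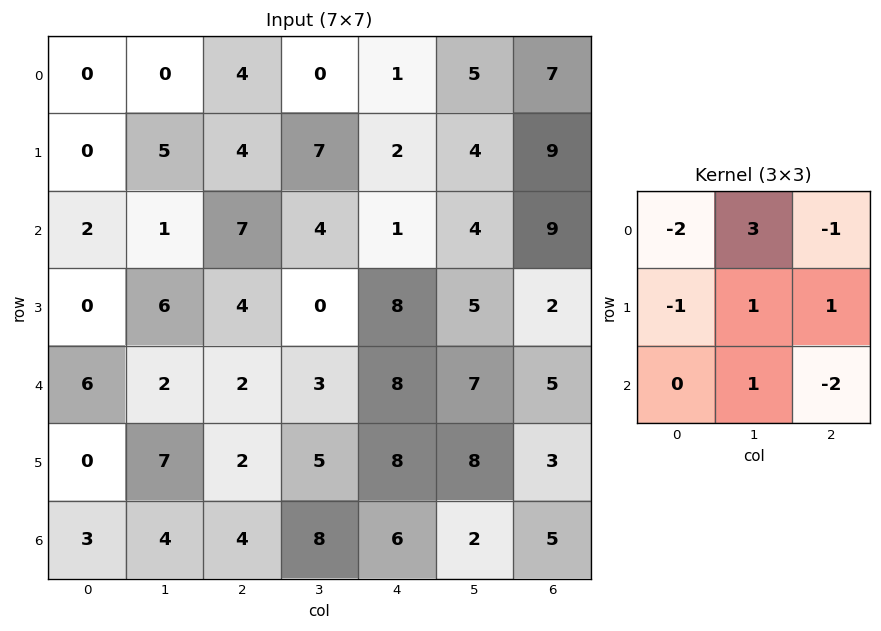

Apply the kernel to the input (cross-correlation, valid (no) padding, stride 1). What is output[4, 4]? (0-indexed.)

The receptive field on the input at this output position is [8 7 5 / 8 8 3 / 6 2 5]. Elementwise product with the kernel and sum: 8·-2 + 7·3 + 5·-1 + 8·-1 + 8·1 + 3·1 + 2·1 + 5·-2.

-5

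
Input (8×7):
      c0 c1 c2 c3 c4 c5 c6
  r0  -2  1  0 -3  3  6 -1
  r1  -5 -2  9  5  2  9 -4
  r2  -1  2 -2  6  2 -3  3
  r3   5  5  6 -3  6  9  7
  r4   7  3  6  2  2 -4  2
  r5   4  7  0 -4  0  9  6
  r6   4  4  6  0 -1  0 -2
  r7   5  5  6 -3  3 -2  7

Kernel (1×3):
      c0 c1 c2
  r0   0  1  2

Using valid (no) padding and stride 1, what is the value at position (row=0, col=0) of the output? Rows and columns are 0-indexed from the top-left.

1

The receptive field on the input at this output position is [-2 1 0]. Elementwise product with the kernel and sum: 1·1 + 0·2.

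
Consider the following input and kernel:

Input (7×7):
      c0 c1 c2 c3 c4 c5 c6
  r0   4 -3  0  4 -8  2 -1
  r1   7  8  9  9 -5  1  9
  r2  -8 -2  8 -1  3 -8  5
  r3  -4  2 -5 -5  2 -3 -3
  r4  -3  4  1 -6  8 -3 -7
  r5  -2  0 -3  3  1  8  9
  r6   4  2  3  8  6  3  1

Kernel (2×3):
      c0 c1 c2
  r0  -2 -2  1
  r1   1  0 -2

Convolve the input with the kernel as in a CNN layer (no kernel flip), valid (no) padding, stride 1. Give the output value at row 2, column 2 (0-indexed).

The receptive field on the input at this output position is [8 -1 3 / -5 -5 2]. Elementwise product with the kernel and sum: 8·-2 + -1·-2 + 3·1 + -5·1 + 2·-2.

-20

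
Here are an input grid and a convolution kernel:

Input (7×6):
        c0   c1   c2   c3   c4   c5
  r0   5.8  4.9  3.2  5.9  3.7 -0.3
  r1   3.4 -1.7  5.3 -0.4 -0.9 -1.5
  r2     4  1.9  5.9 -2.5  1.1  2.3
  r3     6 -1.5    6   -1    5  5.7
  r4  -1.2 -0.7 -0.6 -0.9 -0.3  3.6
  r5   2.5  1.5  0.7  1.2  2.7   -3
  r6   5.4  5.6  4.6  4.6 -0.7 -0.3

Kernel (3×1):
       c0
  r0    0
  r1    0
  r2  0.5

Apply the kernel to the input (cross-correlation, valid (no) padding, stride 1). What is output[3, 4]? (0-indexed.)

The receptive field on the input at this output position is [5 / -0.3 / 2.7]. Elementwise product with the kernel and sum: 2.7·0.5.

1.35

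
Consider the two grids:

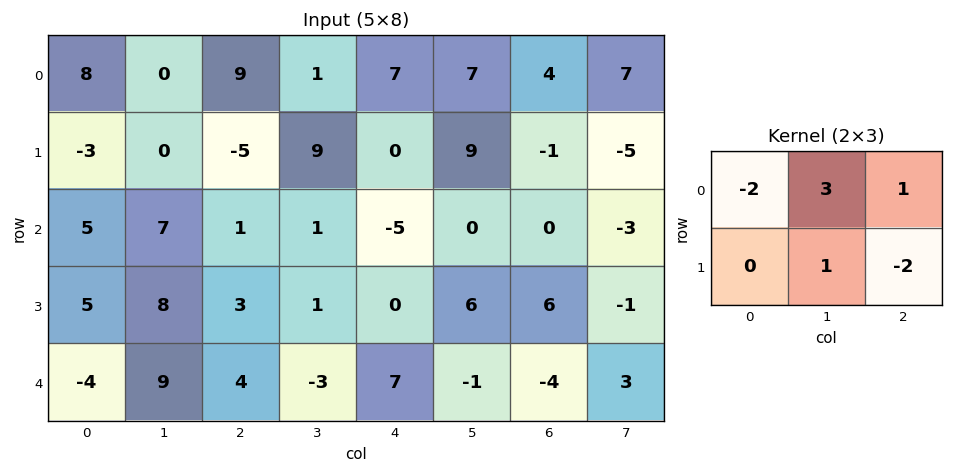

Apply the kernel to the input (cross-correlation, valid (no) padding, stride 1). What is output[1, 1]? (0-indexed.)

The receptive field on the input at this output position is [0 -5 9 / 7 1 1]. Elementwise product with the kernel and sum: 0·-2 + -5·3 + 9·1 + 1·1 + 1·-2.

-7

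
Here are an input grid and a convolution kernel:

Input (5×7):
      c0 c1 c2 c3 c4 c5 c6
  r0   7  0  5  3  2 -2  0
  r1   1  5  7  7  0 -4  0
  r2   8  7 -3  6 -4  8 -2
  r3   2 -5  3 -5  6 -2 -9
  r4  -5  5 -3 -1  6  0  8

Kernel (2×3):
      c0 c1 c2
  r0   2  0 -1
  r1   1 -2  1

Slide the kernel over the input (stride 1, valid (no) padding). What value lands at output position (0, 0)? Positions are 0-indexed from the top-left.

7

The receptive field on the input at this output position is [7 0 5 / 1 5 7]. Elementwise product with the kernel and sum: 7·2 + 5·-1 + 1·1 + 5·-2 + 7·1.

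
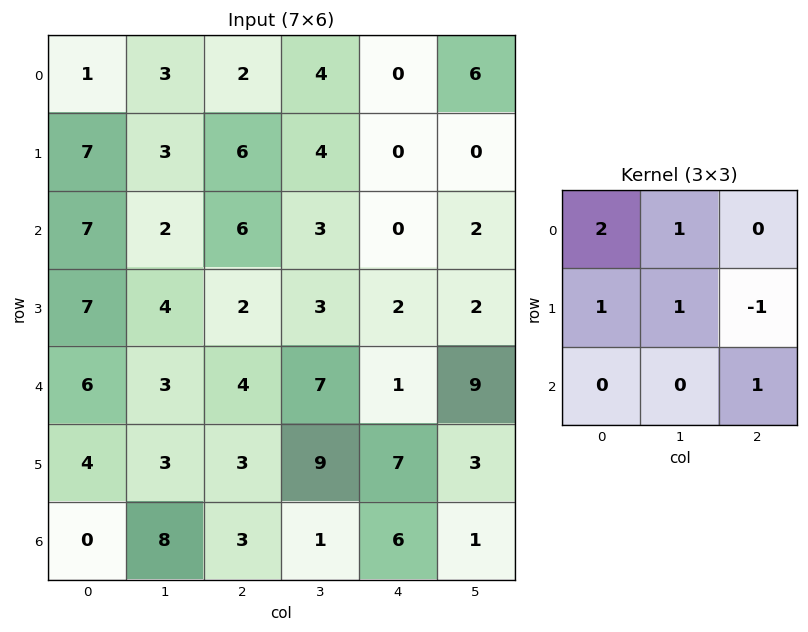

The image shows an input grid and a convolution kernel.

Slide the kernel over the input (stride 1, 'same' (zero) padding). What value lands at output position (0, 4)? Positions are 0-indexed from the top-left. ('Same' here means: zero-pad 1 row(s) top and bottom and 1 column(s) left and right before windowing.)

-2

The receptive field on the zero-padded input at this output position is [0 0 0 / 4 0 6 / 4 0 0]. Elementwise product with the kernel and sum: 0·2 + 0·1 + 4·1 + 0·1 + 6·-1 + 0·1.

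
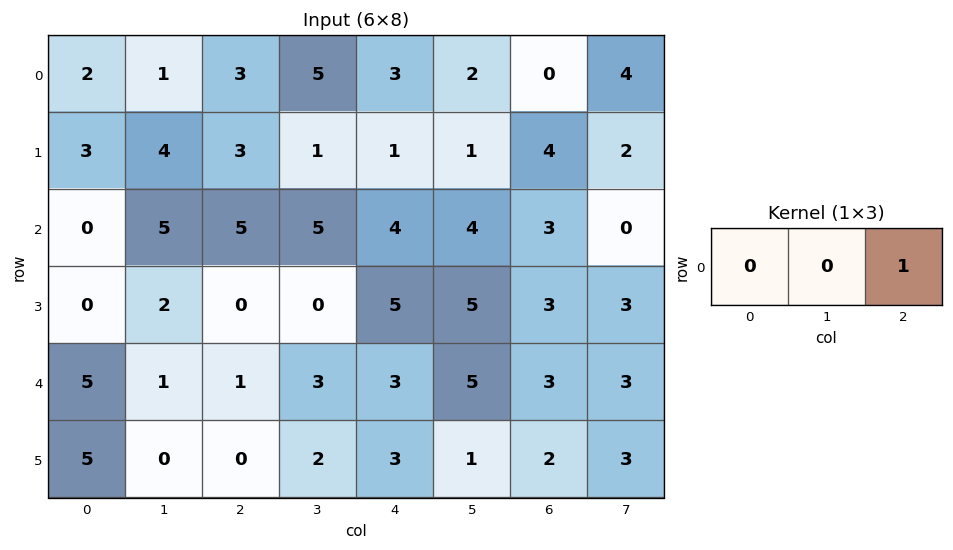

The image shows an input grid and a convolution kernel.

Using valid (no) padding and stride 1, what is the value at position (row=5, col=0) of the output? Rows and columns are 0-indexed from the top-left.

The receptive field on the input at this output position is [5 0 0]. Elementwise product with the kernel and sum: 0·1.

0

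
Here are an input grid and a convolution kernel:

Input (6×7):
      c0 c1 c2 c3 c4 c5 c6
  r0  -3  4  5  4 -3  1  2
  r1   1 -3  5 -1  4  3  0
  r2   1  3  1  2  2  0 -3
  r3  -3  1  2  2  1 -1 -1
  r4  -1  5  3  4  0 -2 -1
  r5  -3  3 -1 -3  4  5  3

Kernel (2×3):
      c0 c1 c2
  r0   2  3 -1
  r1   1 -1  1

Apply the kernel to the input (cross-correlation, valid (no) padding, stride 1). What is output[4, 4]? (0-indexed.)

The receptive field on the input at this output position is [0 -2 -1 / 4 5 3]. Elementwise product with the kernel and sum: 0·2 + -2·3 + -1·-1 + 4·1 + 5·-1 + 3·1.

-3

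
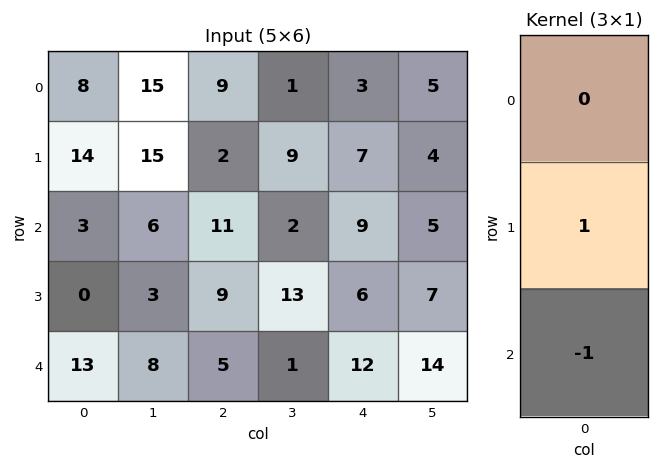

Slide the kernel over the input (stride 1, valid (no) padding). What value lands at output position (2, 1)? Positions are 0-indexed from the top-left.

The receptive field on the input at this output position is [6 / 3 / 8]. Elementwise product with the kernel and sum: 3·1 + 8·-1.

-5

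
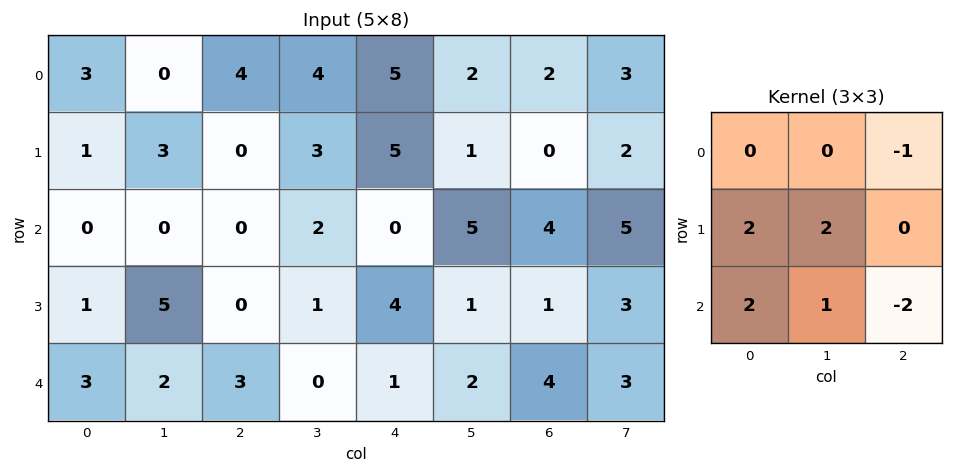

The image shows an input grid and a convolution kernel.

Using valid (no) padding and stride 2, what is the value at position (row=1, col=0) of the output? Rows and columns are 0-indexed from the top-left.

14

The receptive field on the input at this output position is [0 0 0 / 1 5 0 / 3 2 3]. Elementwise product with the kernel and sum: 0·-1 + 1·2 + 5·2 + 3·2 + 2·1 + 3·-2.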